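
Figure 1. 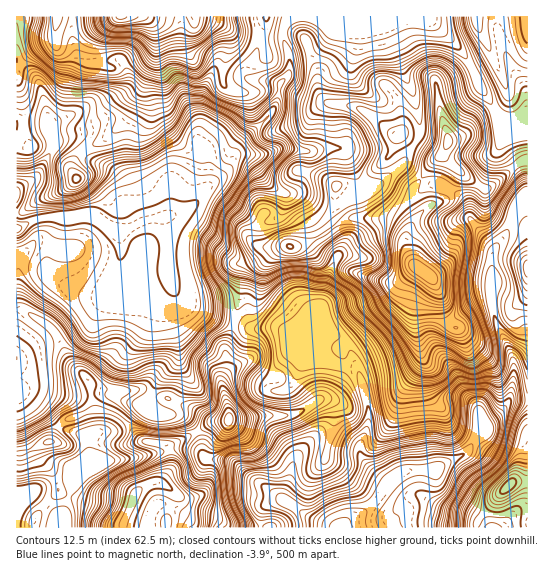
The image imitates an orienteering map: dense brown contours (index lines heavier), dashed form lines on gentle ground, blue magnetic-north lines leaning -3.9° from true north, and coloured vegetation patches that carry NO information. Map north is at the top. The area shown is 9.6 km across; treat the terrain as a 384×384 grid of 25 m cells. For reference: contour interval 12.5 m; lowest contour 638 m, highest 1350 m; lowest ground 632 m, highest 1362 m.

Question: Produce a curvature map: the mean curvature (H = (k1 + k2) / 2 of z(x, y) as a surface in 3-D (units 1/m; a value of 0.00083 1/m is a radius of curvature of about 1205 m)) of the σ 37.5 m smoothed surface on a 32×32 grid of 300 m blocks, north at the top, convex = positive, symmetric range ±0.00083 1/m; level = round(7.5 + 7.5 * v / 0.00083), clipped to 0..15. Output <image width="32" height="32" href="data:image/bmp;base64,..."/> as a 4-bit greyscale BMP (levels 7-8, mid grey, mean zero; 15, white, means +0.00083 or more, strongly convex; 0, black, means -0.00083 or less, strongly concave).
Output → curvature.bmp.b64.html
<image width="32" height="32" href="data:image/bmp;base64,Qk12AgAAAAAAAHYAAAAoAAAAIAAAACAAAAABAAQAAAAAAAACAAATCwAAEwsAABAAAAAAAAAAAAAAABEREQAiIiIAMzMzAERERABVVVUAZmZmAHd3dwCIiIgAmZmZAKqqqgC7u7sAzMzMAN3d3QDu7u4A////AIpjrNhqjI952VRXmHZ592hpdWSrRrmXBDSlRll2aquUQqVr76yr8zRIqJpWmRau+bmHUWjdkdQFlsynVEUmdsvIVmUgB2BgyVN9dKVFMQJ5n/lXj//krMlES3HKdowxbSepZJkAOt+2qkaWXamuIS9jabuCZ3h/mr3px0yIzQNJdlaX3I1wvAAjvKJrllECdoZr+ValRPpEpWZjZ43x2JR3fbVGqj2a60Z2hHSuVf1DdpkXtUU36mpHd2VEySvPCXnnNnZmVHlEV3ZFSNef9Eq9hGdnd2NMiWZ0mpy4iJCotEZ3d3d0WVlEMCJ+d/syiYR3h4d3Y4lsMGTu/Iz4IzuWeId4d1XvjsrmlQb8rjN9uImYaYdXtcrvthdLqVyCWDuYpmeIZT7ViI5labhpZkixATaHdnNem1mXvLeaQg43fupFeIeFNu1TWVVYidtPMySP9Vd3dzG1hm23RMc3zvCAvYVFVXh0dt+aV9YrnaOby0mZi4SIdiAFFUN6R+gyS5dHepnIRmVfq5hUm6DM9kWVVod2m1IjwIq3WbiR98RnpHVHiYsxnNgLvN1Xc/Vjp8CHQ0drF+ybGLdjrDf4ItaQqd22t21XaGHIVtl/+Rmmafh0BNeZKVmEuXVVWJQ8aE3FZ0LIm0toPNRmZ3dCqmk3xG/9yY6rOUdWd3d2RfZp"/>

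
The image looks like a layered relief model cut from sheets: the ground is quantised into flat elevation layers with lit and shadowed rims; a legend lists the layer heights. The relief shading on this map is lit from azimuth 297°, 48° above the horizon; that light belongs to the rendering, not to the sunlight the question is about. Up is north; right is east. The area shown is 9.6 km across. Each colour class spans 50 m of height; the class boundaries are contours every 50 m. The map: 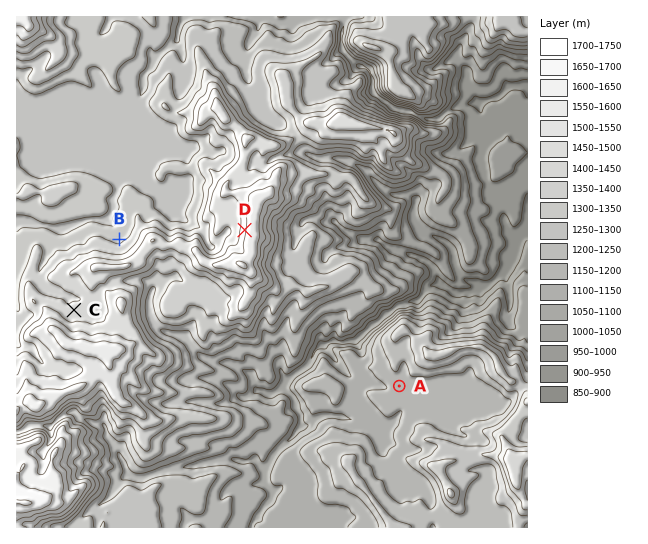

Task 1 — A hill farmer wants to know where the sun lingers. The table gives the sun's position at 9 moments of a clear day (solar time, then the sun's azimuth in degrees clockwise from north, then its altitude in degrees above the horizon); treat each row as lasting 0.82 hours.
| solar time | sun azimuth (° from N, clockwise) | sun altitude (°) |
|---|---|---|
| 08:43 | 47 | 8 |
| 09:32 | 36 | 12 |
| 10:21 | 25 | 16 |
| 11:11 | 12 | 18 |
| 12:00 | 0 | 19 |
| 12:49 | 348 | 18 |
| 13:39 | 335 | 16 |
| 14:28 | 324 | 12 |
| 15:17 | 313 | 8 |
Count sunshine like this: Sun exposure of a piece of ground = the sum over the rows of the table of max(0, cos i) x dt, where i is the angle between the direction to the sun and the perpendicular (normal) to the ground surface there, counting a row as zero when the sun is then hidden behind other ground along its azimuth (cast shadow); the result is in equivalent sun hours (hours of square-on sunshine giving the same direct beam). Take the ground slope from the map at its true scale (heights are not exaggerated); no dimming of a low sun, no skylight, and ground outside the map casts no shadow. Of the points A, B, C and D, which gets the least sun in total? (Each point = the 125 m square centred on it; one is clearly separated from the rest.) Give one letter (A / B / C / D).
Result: A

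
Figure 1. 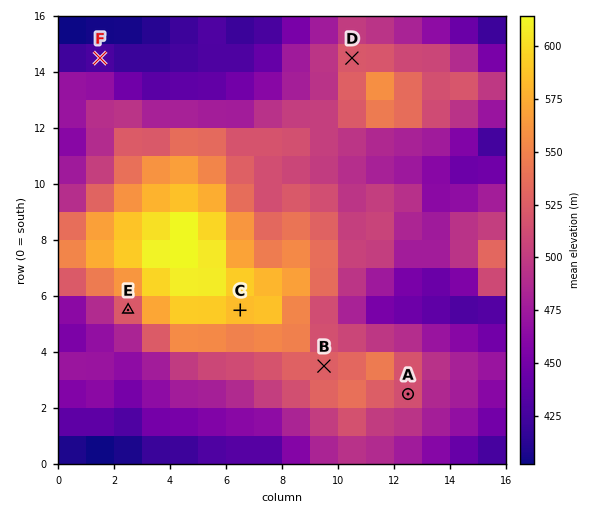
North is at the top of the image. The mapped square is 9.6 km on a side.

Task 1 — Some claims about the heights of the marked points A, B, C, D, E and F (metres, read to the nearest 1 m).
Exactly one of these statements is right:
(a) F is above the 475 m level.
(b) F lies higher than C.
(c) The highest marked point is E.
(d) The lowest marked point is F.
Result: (d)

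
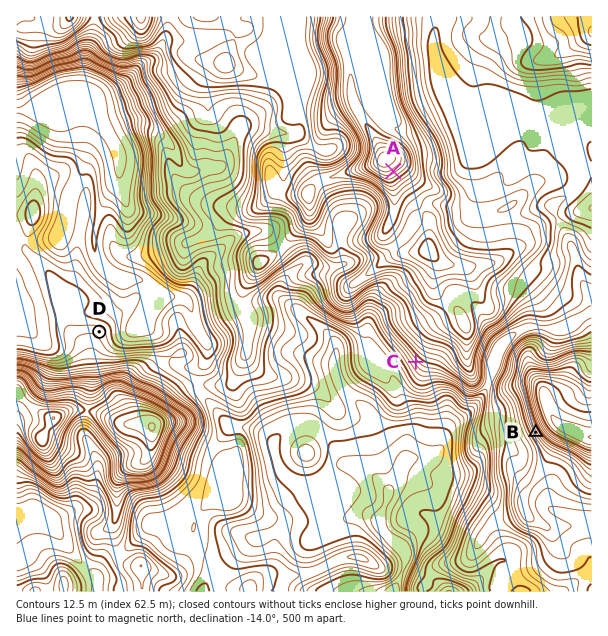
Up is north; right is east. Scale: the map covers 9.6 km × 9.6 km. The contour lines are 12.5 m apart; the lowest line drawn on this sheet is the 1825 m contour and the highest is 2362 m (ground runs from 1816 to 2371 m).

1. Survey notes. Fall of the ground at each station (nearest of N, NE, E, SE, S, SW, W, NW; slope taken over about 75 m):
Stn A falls SE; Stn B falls SW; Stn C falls SW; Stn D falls NE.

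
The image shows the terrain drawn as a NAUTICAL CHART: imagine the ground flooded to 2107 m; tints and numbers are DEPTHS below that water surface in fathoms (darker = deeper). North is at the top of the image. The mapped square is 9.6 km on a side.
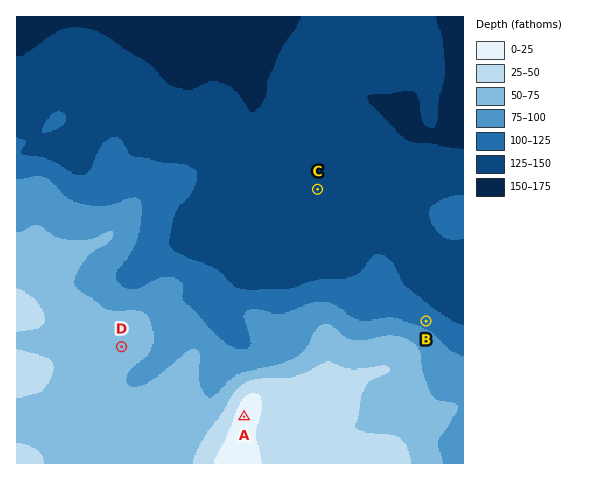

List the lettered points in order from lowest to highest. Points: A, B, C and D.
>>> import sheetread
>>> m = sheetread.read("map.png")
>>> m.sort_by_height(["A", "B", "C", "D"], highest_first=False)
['C', 'B', 'D', 'A']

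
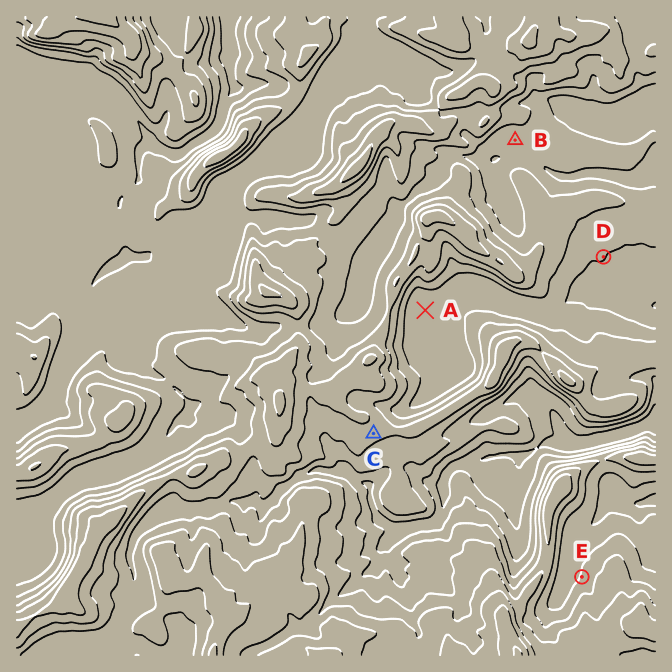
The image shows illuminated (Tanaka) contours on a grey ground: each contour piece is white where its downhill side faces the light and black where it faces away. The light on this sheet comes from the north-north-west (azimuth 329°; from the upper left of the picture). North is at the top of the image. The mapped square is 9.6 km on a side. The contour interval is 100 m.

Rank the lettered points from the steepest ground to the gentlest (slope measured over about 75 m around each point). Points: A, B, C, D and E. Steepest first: E C B D A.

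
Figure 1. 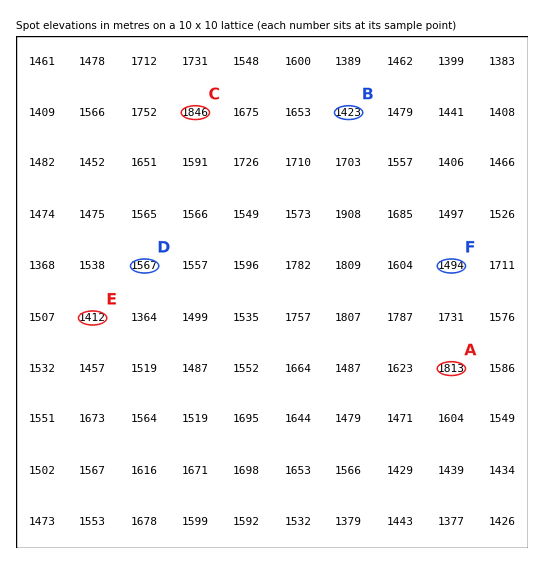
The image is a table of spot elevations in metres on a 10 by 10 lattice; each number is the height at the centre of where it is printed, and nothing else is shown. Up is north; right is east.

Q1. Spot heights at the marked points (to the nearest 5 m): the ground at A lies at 1815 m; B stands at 1425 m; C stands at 1845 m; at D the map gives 1565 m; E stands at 1410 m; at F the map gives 1495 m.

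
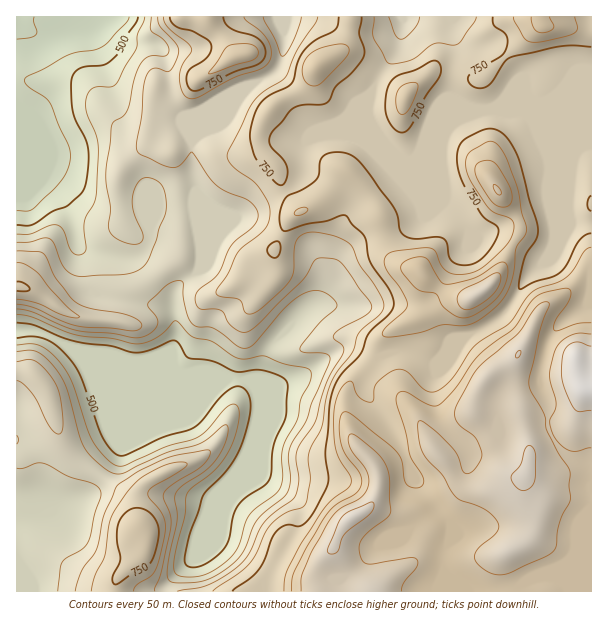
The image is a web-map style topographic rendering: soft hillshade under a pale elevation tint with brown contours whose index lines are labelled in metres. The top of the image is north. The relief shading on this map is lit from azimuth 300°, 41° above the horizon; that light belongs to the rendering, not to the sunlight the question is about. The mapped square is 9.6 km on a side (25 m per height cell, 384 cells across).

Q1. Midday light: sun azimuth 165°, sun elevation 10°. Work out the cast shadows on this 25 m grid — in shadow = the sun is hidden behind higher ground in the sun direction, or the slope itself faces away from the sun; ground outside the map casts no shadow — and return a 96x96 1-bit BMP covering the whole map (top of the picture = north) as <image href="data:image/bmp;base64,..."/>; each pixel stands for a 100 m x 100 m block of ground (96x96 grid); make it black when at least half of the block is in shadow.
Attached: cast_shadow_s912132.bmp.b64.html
<image width="96" height="96" href="data:image/bmp;base64,Qk2+BAAAAAAAAD4AAAAoAAAAYAAAAGAAAAABAAEAAAAAAIAEAAATCwAAEwsAAAIAAAAAAAAA////AAAAAAAAAAB/4AAAAAAAAAAAAAB/+AAAAAAAAAAAAAB//gYAAAAAAAAAAAA//wcAAAAAAAAADAA//w8AAAAAAAAAPAA//4+AAAAAAAAAPAAf/4fAAAAAAAAAPAAf/8fgAAAAAAAAHAAP/8fwAAAAAAAAGAAH/+fwAAAAAAAAAAAH//f4AAAAAAAAAwAD///4AAAAAAAAA+AD///+AAAAAAAAA/wB////gAAAAAAAA/4A////wAAAAAAAA/gAP///4AAAAAAAA+AAH///4AAAAAAAA+AAD///4AAAAAAAAfgAB///4AAAAAAAAf4AB///wAAAAAAAAf+AA///gAAAAAAAA//gA//+AAAAAAAAA//8Af74AAAAAAAAA///Af4wAAAAAAAAA///gP+AAAAAAAAAA///gD/gAAAAAAAAA///wD/wAAAAAAAAAf//wB/wAAAAAAAAAP//4B/wAAAAAAAAAH//4B/4AAAAAAAAAD//8A/8AAAAAAAAAB//8A/8AB+AAAAAAAf7+Af8AB/AAAAAAAAAcAf8AB/gAAAAAAAAAAH+AA/wAAAAAAAAAAD+AAf4AAAAAAAAAAB/AAP8AAAAAAAAAAB/gAH+AAD+AAAAAAB/wAD/AAD+AAAAAAA/wAD/gAD+AAAAAAA/wAB/4Dj8AAAAAAAfgAB/8H/8AAAAAAAP4AA/+H/4AAAAAAAP+AA/+H/gAAAAAAAP/gAP+D+AADAAAAAH/wAD/D8AP/gAAAAD/4AB/D4Af/AAAAAB/wAA/h4A/8AAAAAA/gAAfwAAfgAAAAAAfAAgP8AAAAADgAAAAAD4P/AAAAAH4AAAAAD+H/gAAAAD4AAAAAH/H/gAAAAD8AAAAAH/j/gAAAAB8AAAAAH/j/zAAAAA8AAAAfH/z/zgAAAAeAAAAfn/x/zwAAAAfgAAAfz/wf/4AAAAP4AAAfz/gA/8AAAAH8AAAfz/gA/8AAAAH8AAAPz/AAf+AAAAH8AAAPh+AAD+AAAAD4AAAGAYAAD/AAAAAgAAAAAAAAD+AAAAAAYAAAAAAAD+AAAAAAcAAAAAAAD8AAAAAAOAAAAAAADwAAAAAAAAAAAAAAAAAAAAAAAAAAAAAAAAAAAAAAAAAAAAAAAAAAAAAAAAAAAAAAAAAAAAAAAAAAAEAAAAAAAAAAAGAAAcAAAAAAAAAAAeAAAcAAAAAAAAAAAeAAA+AAAAAAAAAAAAAAA/AAAAAAAAeAAAAAA/gAAAAAAAHAAAAAA/AAAAAAAADgAAAAAfAAAAAAAADwAAAAAGAAAAAAAAB4AAAAAAAAAAAAAAB8AAAAAAAAAAAAAAB/AAAAAAAAAAAAAAA/gAAAAAAAAAAAAAA/wAA8AAAAAAAAAAAfwAA+AAAAAAAAQeAP4AA/AAAAAAAA//AD8AA/gAAAAA/H//wB/AA/gAAAAB/P//wA/gA/wAAAAB/n9/jA/4A/wAAAAA/gwAH4/8A/wAAAAAAOAAH8/8AfAAAAAAAPgAH4f8AcAAAAAAAPwAH4f4AAAAAAAAAPwADwfwAAAAAAA="/>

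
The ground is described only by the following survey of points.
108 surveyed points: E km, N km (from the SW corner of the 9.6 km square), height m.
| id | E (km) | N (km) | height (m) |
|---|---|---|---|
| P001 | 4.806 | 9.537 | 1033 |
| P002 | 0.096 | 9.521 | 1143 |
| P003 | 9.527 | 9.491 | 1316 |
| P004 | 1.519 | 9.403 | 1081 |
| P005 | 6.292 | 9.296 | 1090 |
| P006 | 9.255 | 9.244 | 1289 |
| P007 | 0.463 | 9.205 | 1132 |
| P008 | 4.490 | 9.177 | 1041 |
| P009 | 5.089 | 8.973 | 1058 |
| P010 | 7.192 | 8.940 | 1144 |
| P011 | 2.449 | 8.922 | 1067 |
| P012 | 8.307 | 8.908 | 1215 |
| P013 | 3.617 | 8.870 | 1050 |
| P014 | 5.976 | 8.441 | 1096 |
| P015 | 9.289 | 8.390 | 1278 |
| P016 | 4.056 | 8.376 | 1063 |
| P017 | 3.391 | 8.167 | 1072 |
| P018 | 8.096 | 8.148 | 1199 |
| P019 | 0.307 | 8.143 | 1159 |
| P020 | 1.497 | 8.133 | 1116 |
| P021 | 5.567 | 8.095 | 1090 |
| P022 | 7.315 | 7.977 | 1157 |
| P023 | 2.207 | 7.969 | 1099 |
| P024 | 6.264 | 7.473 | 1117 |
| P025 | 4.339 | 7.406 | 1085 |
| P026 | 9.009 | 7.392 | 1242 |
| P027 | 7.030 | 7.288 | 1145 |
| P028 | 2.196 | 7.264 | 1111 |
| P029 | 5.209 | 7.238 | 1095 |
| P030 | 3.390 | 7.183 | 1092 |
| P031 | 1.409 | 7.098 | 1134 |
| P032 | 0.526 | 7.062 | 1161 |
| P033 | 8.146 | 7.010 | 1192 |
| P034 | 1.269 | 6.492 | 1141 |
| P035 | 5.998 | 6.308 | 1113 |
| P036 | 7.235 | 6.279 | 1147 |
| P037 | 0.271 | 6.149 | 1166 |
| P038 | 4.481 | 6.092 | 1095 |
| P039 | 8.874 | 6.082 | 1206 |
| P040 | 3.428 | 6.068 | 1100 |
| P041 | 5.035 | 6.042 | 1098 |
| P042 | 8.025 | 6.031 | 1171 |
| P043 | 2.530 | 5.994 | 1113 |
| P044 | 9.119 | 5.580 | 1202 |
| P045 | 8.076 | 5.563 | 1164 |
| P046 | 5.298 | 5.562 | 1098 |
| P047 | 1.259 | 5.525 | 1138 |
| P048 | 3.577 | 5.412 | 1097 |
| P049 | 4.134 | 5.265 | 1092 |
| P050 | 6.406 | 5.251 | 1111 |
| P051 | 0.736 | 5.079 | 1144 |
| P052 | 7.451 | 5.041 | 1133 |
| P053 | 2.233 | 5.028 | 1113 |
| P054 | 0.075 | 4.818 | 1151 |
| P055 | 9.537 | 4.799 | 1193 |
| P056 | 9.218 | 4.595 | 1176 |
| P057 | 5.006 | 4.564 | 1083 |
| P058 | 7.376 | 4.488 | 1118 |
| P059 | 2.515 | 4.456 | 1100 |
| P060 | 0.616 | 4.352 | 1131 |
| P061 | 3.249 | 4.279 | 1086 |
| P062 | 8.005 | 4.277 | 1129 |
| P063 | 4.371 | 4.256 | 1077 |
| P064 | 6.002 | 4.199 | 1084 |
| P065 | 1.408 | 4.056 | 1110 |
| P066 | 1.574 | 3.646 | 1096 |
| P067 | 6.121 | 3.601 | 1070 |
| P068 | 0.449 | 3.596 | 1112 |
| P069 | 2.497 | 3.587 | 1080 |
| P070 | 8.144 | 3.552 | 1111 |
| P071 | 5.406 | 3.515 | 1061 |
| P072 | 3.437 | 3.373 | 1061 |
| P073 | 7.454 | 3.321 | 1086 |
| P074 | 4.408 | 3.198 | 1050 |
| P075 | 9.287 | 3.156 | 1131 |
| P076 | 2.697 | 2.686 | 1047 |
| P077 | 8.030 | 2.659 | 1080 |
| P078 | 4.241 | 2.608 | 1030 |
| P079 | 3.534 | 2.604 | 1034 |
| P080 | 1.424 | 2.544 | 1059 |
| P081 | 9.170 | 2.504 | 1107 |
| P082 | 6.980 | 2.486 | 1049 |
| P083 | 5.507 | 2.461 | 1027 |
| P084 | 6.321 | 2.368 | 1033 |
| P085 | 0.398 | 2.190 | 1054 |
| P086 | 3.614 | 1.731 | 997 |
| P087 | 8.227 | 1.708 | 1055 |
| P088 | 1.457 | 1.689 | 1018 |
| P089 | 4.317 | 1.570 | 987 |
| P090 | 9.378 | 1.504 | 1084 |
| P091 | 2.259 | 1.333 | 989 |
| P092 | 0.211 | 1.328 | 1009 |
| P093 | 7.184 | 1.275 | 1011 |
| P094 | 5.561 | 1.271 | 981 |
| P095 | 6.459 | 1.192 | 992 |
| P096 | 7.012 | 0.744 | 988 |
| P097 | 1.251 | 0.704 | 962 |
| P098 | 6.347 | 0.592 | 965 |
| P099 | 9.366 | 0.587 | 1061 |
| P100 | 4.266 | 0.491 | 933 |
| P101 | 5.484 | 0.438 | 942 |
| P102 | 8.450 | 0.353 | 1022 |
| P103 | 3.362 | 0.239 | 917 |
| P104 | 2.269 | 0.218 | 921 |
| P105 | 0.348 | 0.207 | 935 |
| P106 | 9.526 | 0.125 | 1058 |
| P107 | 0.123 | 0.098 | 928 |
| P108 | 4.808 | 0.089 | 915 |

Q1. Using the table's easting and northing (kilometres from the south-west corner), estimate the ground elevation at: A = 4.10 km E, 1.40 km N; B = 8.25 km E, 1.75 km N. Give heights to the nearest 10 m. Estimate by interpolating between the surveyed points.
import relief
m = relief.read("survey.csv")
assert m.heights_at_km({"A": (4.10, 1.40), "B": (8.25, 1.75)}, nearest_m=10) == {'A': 980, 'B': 1060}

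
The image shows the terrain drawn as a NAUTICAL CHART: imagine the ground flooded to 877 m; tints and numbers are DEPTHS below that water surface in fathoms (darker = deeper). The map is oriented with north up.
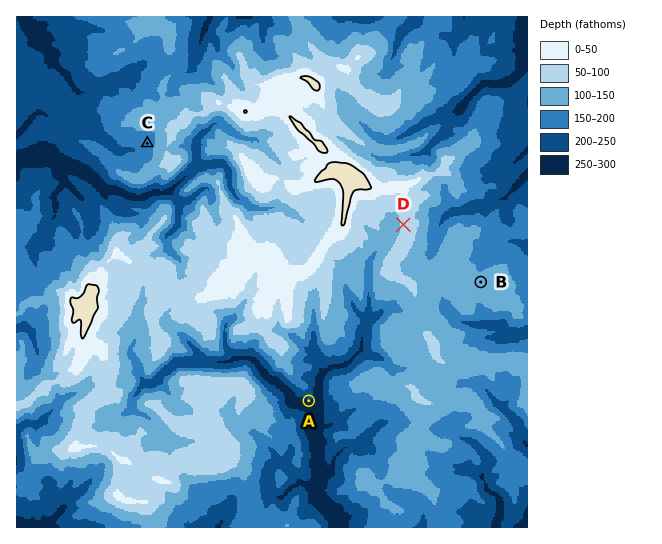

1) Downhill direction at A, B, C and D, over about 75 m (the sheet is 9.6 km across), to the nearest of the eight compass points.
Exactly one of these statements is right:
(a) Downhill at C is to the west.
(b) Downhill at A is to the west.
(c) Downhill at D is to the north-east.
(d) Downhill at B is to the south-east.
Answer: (a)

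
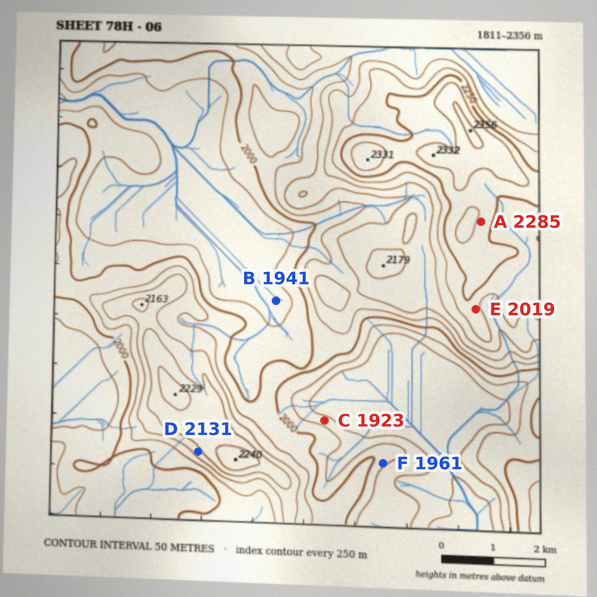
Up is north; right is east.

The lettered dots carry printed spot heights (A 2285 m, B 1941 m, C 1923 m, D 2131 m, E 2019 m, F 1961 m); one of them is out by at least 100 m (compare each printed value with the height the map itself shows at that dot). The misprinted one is E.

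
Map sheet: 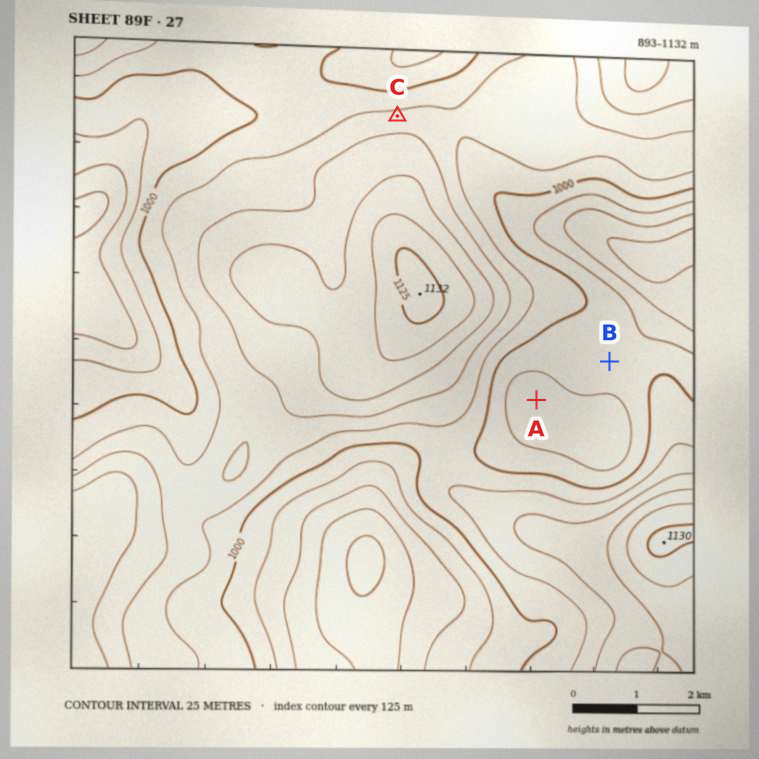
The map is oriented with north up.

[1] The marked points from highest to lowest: C B A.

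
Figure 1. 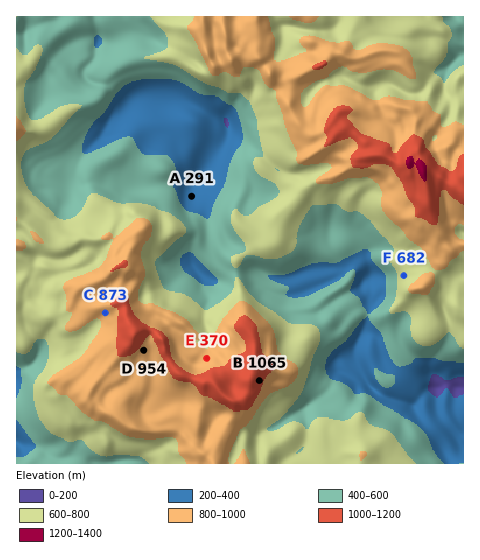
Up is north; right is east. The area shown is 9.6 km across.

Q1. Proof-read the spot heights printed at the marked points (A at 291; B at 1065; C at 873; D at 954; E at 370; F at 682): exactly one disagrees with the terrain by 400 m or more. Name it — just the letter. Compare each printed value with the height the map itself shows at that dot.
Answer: E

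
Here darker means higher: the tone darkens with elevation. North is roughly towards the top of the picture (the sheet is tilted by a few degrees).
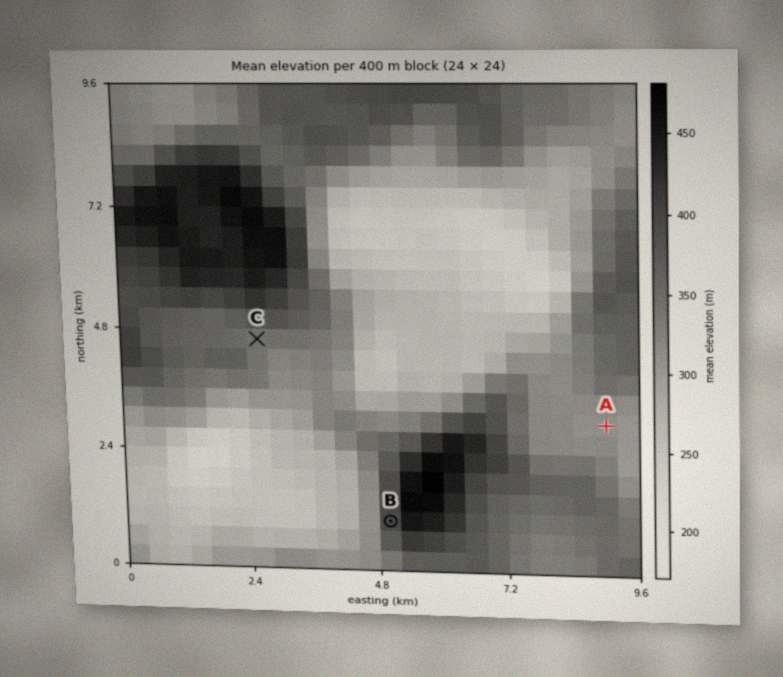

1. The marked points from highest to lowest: B C A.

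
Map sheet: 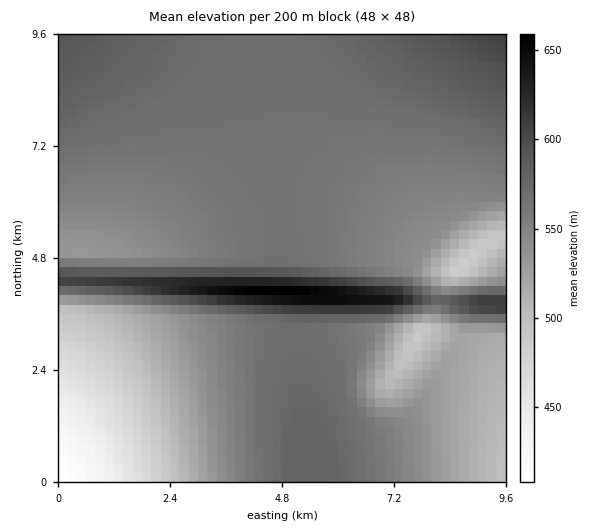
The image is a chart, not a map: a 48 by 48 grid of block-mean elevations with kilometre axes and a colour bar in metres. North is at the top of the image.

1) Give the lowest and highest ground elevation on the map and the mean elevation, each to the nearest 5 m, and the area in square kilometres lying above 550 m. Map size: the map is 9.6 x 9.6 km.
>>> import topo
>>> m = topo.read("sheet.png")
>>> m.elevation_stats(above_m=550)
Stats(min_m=405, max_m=665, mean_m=555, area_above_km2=61.8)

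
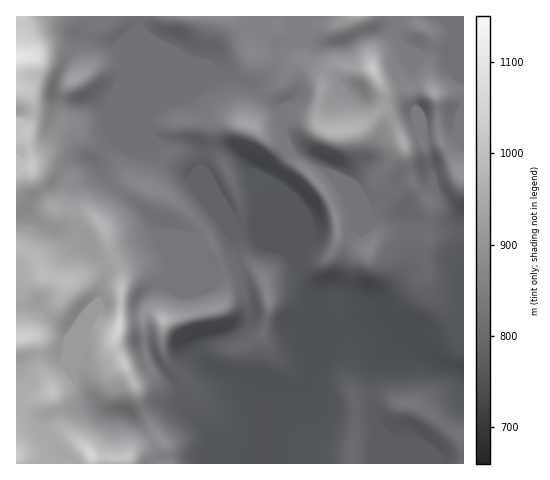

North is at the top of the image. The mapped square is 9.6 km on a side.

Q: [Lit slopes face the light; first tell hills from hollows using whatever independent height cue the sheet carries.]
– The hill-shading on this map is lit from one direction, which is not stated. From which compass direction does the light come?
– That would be N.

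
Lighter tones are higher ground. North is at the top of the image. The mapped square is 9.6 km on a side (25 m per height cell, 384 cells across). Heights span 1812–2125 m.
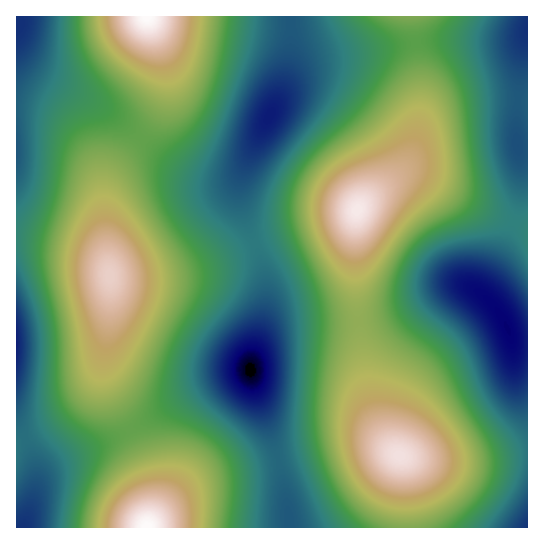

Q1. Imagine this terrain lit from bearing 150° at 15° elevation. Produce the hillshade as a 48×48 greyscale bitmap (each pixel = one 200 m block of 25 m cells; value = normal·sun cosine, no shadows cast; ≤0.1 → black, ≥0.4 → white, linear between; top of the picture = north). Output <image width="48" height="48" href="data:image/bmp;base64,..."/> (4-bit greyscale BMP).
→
<image width="48" height="48" href="data:image/bmp;base64,Qk32BAAAAAAAAHYAAAAoAAAAMAAAADAAAAABAAQAAAAAAIAEAAATCwAAEwsAABAAAAAAAAAAAAAAABEREQAiIiIAMzMzAERERABVVVUAZmZmAHd3dwCIiIgAmZmZAKqqqgC7u7sAzMzMAN3d3QDu7u4A////AJhlMiIjRXiavMzLqpiHiJmrzN3e7u7dy5hlMiEiNGeJq8zLupiHeImrzN3u7u7ty6l1QhERI0V4mru7upiHeImrzN3u7u7t3KmGUyEREjRniqu7qpiHd4mavN3e7u7t3KqHVDIREiNWeZqqqpiHd3iZq7zN3d3dzKqYdUMyIiNFZ4mqqZh3d3eImqu7zMzMu5mYh2VEMzNFZniJmId2ZmZ3iJmaqqqqqomZiIdmVEREVmd4h3dmZWZmd3iImZmZmXiJmZmIdlVVVWZndmZVVVVVZmZ3iIiIiGeImaqpiHZlVVZmZlVVVVVVVVZnd4d3d1Z3iau6qYd2ZmZlVVREREVVVVZnd3d3Z1Vmiau7upmHdmZmVUREREVVVVZneIh3ZkRVeJq8u6qYiHd2VUQzREVVVWZ3iIiHZkREZ4q8zLuqmYiHZUQzRFVWZmZ3iJmHZkQ0VomrzMu7qqmYdlRDRFVmZmZ3iZmIdkQzRXmrzMzMu7uph1RERFZmZmZ3iJmYdkQzRXirzMzMzMy6mGVERVZ3d2ZneImYd1RERWibzN3d3d3LqHVURWZ3d2ZmZ4iId1VERXibzN3d3d3MqXZVVWeIh3ZmZniIh2ZVVnibvM3d3d3cuYZVVniJmHdmZneIiGZVVniavMzM3d3MuYdlZniaqYd2ZneIiHZlVniau8zMzMzLuYdmZ4mruqmHd3iIiHZlVWeJq7u7u7u7qYd2eJq8zLupmImZiHZVVWeJmqqqqqqqqYh3eJvN3dzLqqqZmHZURFZ4mZmZmZmZmYh3eKvO7+7dy7uqmGVUREVniIiIiIiZmId3eKve///+7cu6mGVDM0VneIiId3iIiHd3eJvO/////ty6mFVDM0RWd4iHd3d3d3Zmd5rN7////ty6mFQzM0RWd4iHd3d3dmZVZ4m83v///ty6h1QzM0VWeIiIh3d2ZlVEVWibze//7ty5h1RDNEVneImZiId2VUMzNFaJq83u7cuph1RERFVniJmZmYh2VDIiIzVnmrzN3Mupd1VERFVniJqqqpmGVDIRESNGeJq7y7qod1VURVZniJqru6mHVCEAABI0Z4mru7qph2VVVVVneJq7zLqXZCEAABEkVniaq7qpiGZVVVVmeJq8zMuodTIAAAEjRWeJq7upiGZVVVVmeJq8zcy5hkIRABEjNGeJq7uqmGZVVVVmeJq8zdzKl1QyEREiNFZ5qru6mGZVVVZneJq8zd3LqHVDIiIjNFZ4mru6mGZVVmZ3iJq8zd3cuYdUQzMzM0VomquqmGZVZmeImaq8zd3cuph2VEQzM0VniaqpiGZVZniJmqu8zd3cy6mHZVREREVniZmZh2ZVZ3iaq7vMzd3cy6mHdmVUREVneJmYh2ZVZniau7zMzNzMu6mId2ZlVVZniJmYh2ZVVniaq8zMzMzMuqmId3d2Zmd4iZmZh2ZVVWeJq7zMzMzLupmIh4iIiIiJmqqpiHZVRFZnmqvMzMzLqpiIiIiZmZqqu7u6mXdVREVniau8zMzLqpiHeIiZqqu7vMy7qQ=="/>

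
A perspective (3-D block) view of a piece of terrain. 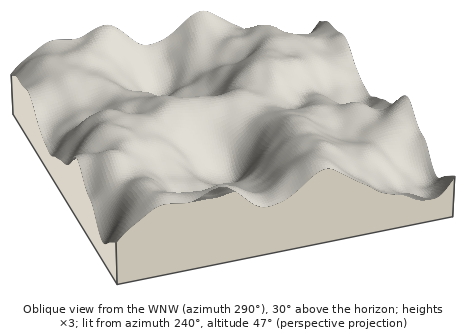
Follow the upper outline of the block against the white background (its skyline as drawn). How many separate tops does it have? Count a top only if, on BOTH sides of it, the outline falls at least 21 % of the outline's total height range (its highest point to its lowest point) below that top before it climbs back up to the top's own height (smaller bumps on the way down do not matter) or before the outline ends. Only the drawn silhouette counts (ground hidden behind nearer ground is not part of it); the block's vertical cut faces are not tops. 1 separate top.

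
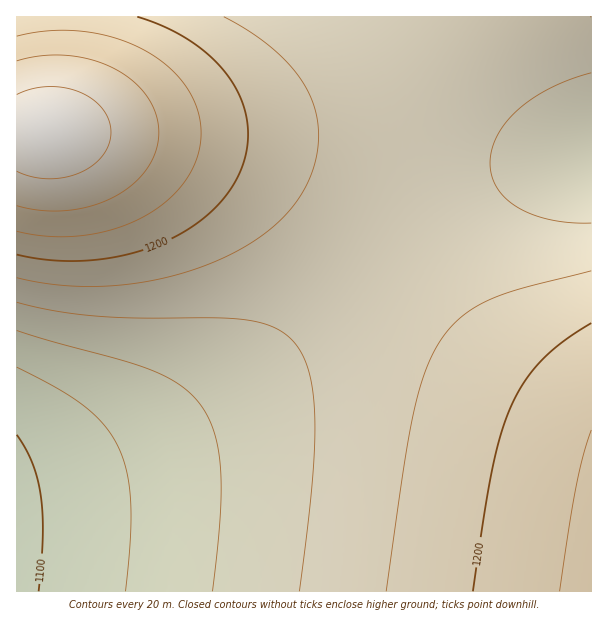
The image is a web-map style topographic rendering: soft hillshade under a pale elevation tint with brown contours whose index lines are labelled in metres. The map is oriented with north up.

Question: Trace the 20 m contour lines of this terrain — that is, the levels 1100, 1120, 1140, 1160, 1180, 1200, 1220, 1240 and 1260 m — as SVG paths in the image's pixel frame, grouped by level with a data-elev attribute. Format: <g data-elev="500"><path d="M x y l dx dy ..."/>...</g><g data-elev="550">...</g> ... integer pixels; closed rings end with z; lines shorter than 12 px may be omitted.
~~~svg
<g data-elev="1100"><path d="M17 435l9 14 7 15 5 16 3 17 2 40-4 54"/></g><g data-elev="1120"><path d="M17 367l41 22 27 18 19 18 14 21 9 25 4 30-1 38-5 52"/></g><g data-elev="1140"><path d="M17 330l106 31 29 9 28 15 11 9 9 10 8 13 6 15 4 18 3 20-1 49-8 72"/></g><g data-elev="1160"><path d="M17 302l39 9 43 5 42 2 77 0 27 2 27 6 10 6 9 7 10 14 7 16 5 21 2 26-3 67-13 108"/><path d="M591 223l-21 0-19-3-18-5-15-8-12-9-9-10-5-12-2-12 2-14 5-15 9-13 12-12 16-12 17-10 19-9 21-6"/></g><g data-elev="1180"><path d="M17 278l37 7 39 2 39-3 39-8 38-12 34-16 28-20 21-21 15-24 9-27 2-27-1-13-4-14-13-24-19-22-27-21-30-18"/><path d="M591 271l-70 18-33 11-15 9-13 9-11 11-9 13-15 30-12 42-10 56-17 121"/></g><g data-elev="1200"><path d="M591 323l-28 19-21 18-17 21-14 26-10 28-9 35-19 121"/><path d="M17 255l33 5 33 1 34-4 32-9 28-12 26-17 20-19 15-23 8-24 2-24-5-24-10-22-17-21-22-19-27-15-30-11"/></g><g data-elev="1220"><path d="M591 430l-8 26-7 32-16 103"/><path d="M17 231l31 5 33 0 32-7 30-12 24-16 19-21 11-22 4-24-4-24-4-12-7-12-19-21-24-16-29-11-33-7-33 0-31 5"/></g><g data-elev="1240"><path d="M17 206l24 4 25 1 24-5 23-8 19-13 14-15 10-18 3-20-3-18-9-18-15-16-19-12-23-9-24-4-25 1-24 5"/></g><g data-elev="1260"><path d="M17 171l15 6 16 2 17-2 15-4 13-8 9-9 7-12 2-12-2-12-7-12-10-9-13-7-16-5-16 0-15 2-15 6"/></g>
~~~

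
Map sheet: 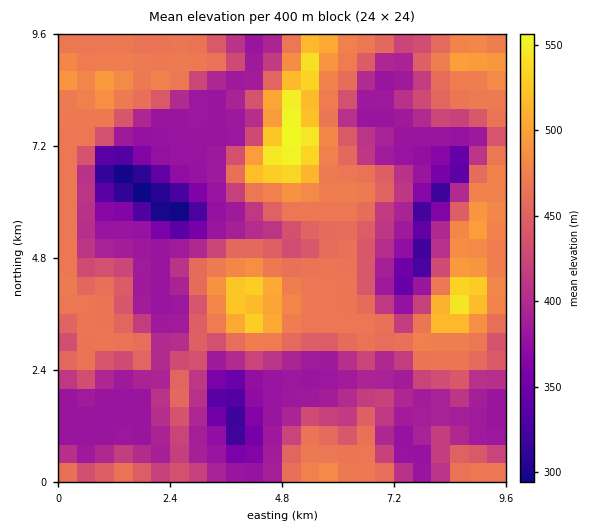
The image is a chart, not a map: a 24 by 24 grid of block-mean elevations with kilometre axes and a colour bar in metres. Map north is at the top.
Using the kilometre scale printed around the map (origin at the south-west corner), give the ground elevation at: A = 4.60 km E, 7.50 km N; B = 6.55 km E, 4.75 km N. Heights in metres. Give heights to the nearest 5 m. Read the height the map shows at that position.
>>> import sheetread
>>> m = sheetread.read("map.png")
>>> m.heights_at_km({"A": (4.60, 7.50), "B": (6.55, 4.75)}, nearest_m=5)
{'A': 525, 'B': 450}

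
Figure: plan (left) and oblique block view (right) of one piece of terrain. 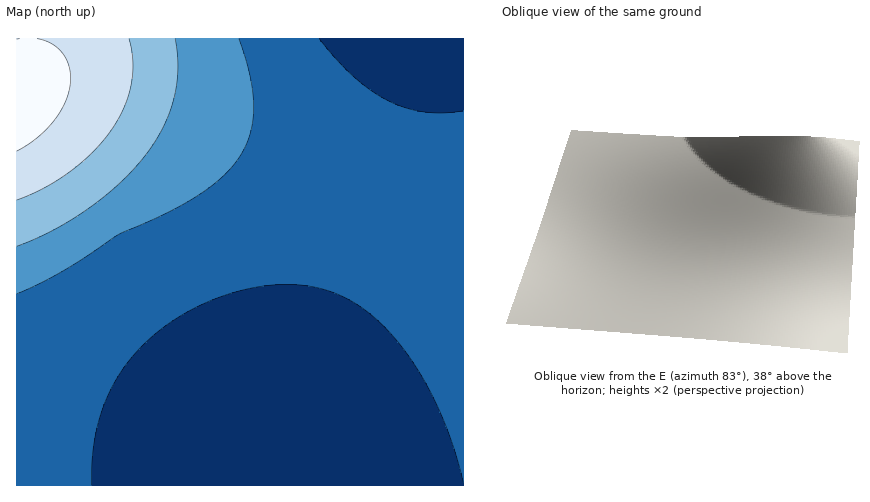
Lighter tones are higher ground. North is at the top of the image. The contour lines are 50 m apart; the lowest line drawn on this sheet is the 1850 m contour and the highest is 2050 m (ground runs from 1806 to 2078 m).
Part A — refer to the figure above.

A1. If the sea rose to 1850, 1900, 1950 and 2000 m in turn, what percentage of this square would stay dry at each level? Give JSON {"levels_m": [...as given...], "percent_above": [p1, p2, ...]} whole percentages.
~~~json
{"levels_m": [1850, 1900, 1950, 2000], "percent_above": [67, 22, 12, 7]}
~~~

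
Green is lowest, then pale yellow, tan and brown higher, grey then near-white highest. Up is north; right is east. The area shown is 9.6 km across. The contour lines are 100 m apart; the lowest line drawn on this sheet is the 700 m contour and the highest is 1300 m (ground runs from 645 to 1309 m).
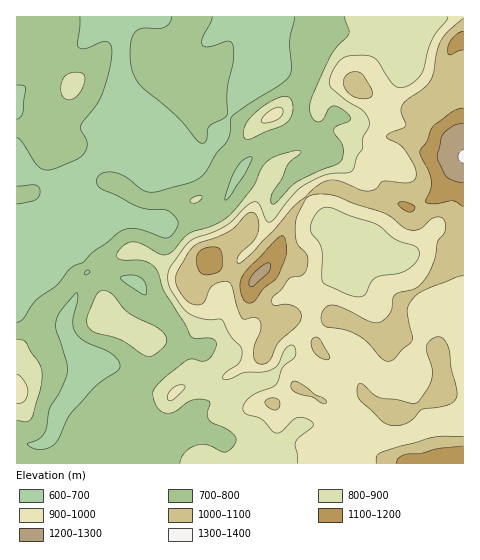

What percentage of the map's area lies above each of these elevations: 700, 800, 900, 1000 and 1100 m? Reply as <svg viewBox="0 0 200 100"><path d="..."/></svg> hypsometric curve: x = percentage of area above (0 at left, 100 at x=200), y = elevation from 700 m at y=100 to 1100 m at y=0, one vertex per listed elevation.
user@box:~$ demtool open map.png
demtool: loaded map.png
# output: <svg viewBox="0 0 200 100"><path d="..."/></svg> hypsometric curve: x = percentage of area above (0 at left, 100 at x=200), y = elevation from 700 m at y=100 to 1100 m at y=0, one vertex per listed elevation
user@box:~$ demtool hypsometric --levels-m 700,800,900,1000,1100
<svg viewBox="0 0 200 100"><path d="M164 100l-59-25-32-25-41-25-25-25"/></svg>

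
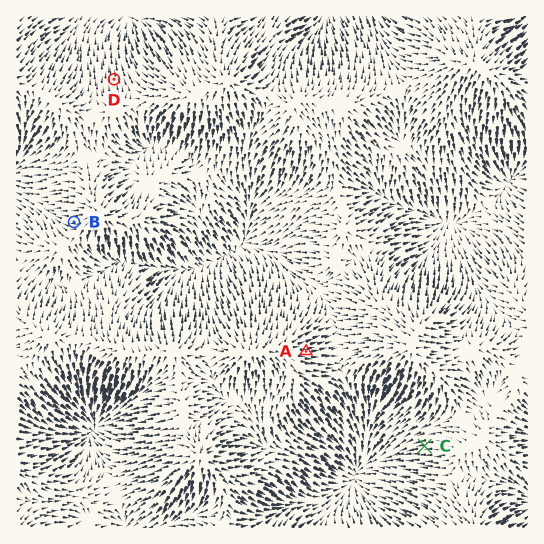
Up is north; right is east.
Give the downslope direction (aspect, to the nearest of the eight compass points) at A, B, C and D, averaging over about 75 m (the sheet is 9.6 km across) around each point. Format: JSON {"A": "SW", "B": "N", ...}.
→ {"A": "E", "B": "W", "C": "W", "D": "N"}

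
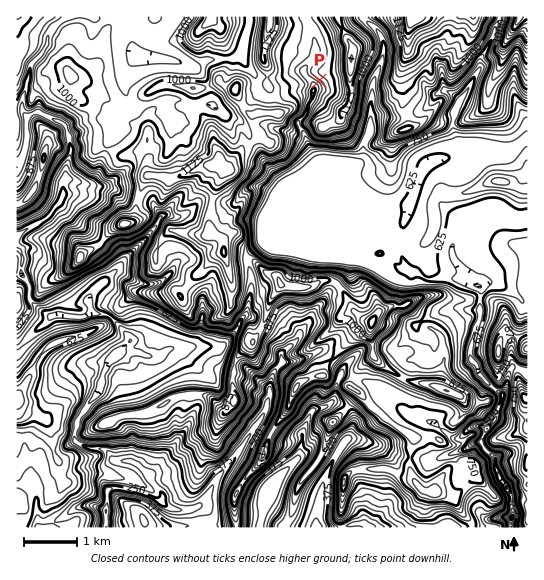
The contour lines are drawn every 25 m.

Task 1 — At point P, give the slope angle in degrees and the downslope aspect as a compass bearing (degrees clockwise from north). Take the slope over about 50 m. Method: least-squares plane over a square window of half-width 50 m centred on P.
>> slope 26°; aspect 218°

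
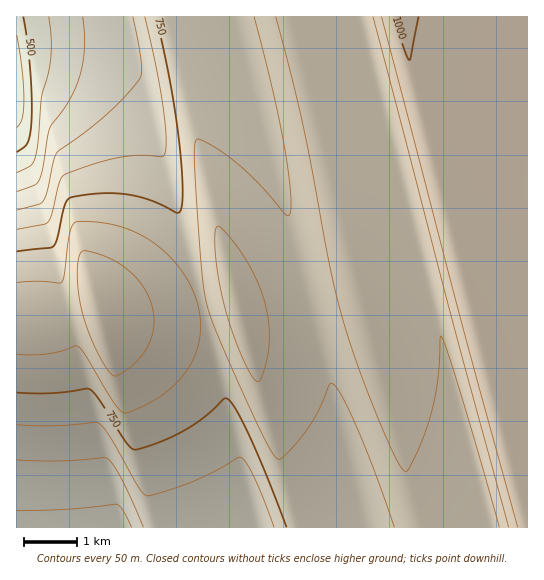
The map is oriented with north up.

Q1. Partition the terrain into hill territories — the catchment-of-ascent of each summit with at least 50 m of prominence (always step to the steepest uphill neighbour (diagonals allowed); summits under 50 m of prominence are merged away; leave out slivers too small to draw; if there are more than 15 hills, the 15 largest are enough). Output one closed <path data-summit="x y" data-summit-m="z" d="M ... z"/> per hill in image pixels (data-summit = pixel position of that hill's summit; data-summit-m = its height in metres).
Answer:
<path data-summit="399 17" data-summit-m="1002" d="M527 16l-295 1 71 249 62 262 163-1z"/><path data-summit="99 311" data-summit-m="896" d="M39 61l-21 2-2 2 0 462 238 1-2-15-59-247-28-100-18-55-8-13-9-9-20-12-31-9z"/><path data-summit="238 306" data-summit-m="875" d="M231 16l-214 0-1 47 23-2 60 12 26 12 14 13 5 8 16 43 33 117 62 261 108 1 1-5-52-221z"/>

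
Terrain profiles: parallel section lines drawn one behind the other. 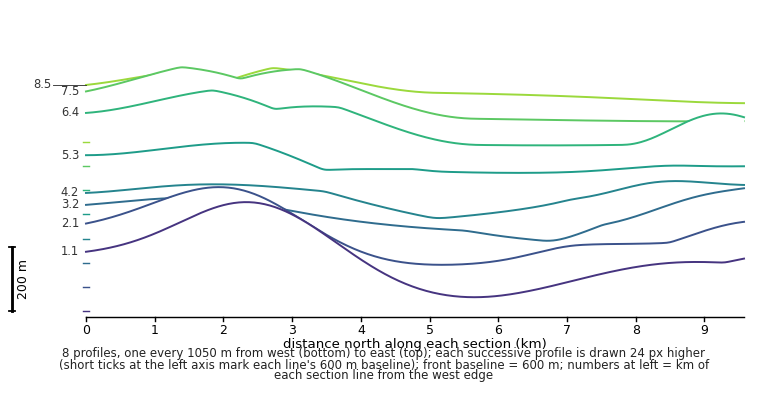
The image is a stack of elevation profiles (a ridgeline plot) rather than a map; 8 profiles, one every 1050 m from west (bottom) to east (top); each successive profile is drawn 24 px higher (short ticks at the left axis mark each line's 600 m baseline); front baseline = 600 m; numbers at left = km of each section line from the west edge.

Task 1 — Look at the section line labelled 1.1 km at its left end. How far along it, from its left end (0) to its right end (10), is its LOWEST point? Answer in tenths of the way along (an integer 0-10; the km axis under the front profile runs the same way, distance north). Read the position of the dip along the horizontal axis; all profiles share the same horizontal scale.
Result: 6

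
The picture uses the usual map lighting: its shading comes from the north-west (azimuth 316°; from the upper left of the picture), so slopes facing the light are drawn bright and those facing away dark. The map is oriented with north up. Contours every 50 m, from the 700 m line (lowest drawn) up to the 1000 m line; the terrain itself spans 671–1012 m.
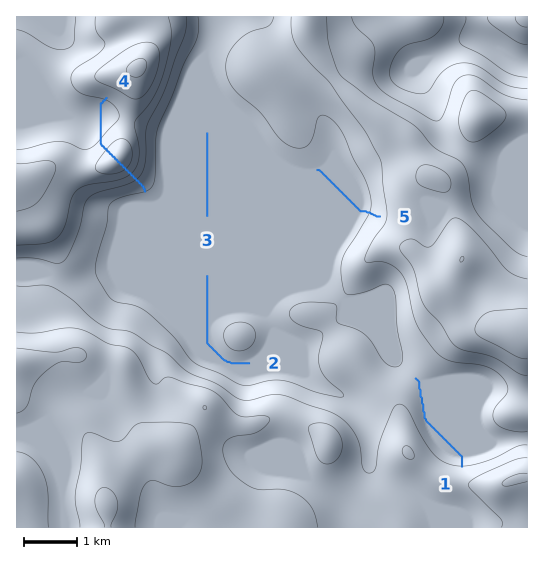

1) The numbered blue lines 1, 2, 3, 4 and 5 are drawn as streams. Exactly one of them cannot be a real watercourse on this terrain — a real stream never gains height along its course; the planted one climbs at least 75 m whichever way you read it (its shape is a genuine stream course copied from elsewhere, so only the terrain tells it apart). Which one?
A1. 4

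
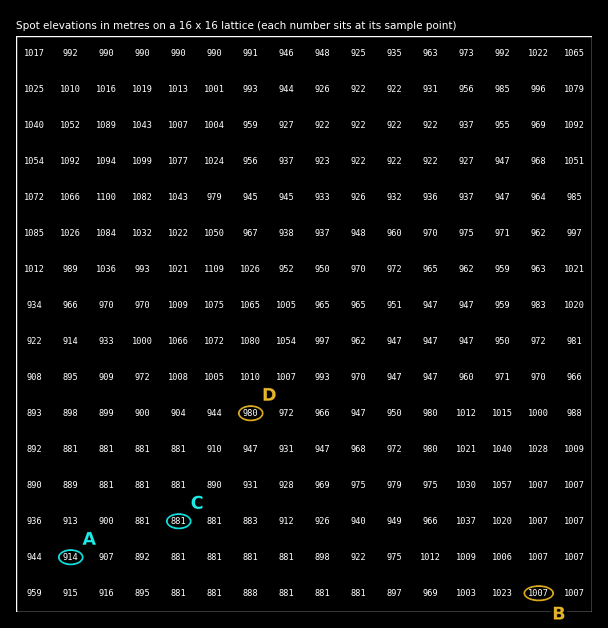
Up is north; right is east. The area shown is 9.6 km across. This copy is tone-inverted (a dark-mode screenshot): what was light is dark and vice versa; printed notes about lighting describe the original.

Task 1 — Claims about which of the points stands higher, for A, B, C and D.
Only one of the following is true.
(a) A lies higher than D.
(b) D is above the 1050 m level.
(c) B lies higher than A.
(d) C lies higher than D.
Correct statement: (c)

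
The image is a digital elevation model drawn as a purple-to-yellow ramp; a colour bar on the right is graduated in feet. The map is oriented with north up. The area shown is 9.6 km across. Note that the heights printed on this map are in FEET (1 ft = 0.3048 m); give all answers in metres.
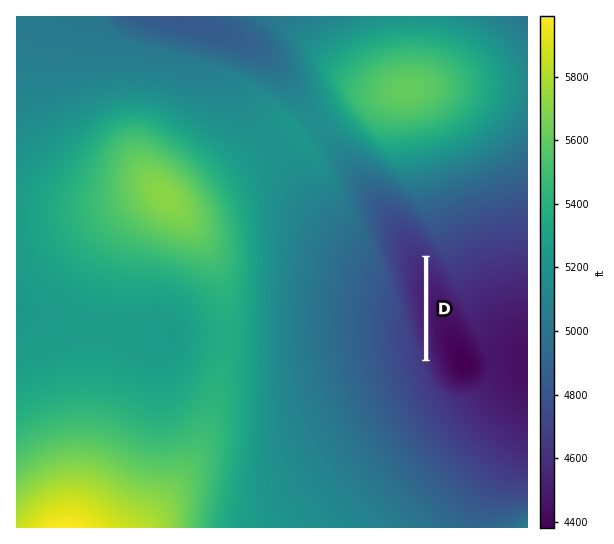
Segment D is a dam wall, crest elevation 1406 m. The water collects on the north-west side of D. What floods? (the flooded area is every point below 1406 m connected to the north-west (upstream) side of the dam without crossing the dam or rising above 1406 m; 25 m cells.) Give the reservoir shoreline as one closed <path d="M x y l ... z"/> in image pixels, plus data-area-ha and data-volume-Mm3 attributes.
<path d="M421 256l-2 0-1 0-1 0-1 1-1 0-1 0-1 1 0 1-1 0-1 1 0 1 0 1 0 1-1 1-1 1 0 1 0 1 0 2 0 1 0 1-1 0 0 2 0 1 0 1 0 2 0 1 0 1 0 2 0 1 0 1 1 1 0 1 0 1 0 1 0 2 0 1 0 1 0 2 0 1 0 1 1 1 1 1 0 1 0 1 0 2 0 1 0 1 0 2 1 1 0 1 0 2 0 1 0 1 1 1 0 1 0 1 0 1 0 2 0 1 1 1 1 0 0 2 0 1 0 1 0 1 1 1 0 1 0 1 0 2 1 0 0 1 0 1 0 2 0 1 1 1 1 0 0 2 0 1 0 1 1 0 0 2 0 1 0 1 1 1 0 1 0 1 0 1 1 1 1 1 0 1 0 1 0 1 1-1 0-1 0-1 0-2 0-1 0-1 0-2 0-1 0-1 0-2 0-1 0-1 0-2 0-1 0-1 0-2 0-1 0-1 0-2 0-1 0-1 0-2 0-1 0-1 0-2 0-1 0-1 0-2 0-1 0-1 0-2 0-1 0-1 0-2 0-1 0-1 0-2 0-1 0-1 0-2 0-1 0-1 0-2 0-1 0-1 0-2 0-1 0-1 0-2 0-1 0-1 0-2 0-1 0-1 0-2 0-1 0-1 0-2 0-1 0-1 0-2 0-1 0-1 0-2 0-1 0-1 0-2 0-1 0-1 0-2 0-1-1-1-1 0-1 0 0-1z" data-area-ha="37" data-volume-Mm3="4.20"/>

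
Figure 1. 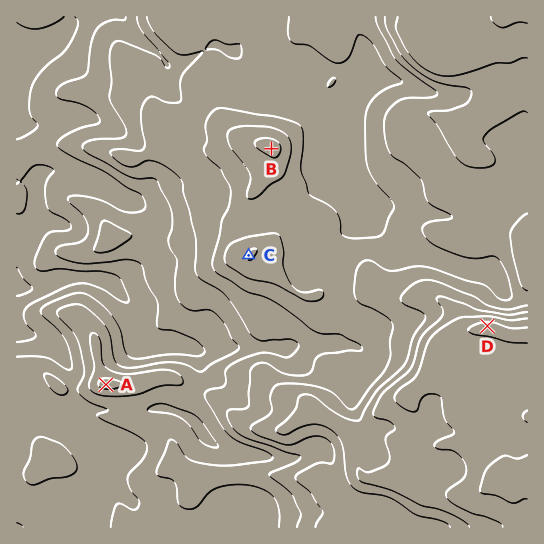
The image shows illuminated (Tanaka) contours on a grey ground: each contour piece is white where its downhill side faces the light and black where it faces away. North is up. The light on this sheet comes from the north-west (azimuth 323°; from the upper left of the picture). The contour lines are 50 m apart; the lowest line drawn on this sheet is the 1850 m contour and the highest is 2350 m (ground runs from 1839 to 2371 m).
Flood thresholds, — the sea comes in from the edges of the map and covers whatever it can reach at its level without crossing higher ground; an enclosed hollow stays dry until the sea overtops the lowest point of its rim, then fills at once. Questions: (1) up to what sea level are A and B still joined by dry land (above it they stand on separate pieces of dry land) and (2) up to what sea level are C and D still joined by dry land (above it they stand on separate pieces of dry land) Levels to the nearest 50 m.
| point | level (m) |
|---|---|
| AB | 2050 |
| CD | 2150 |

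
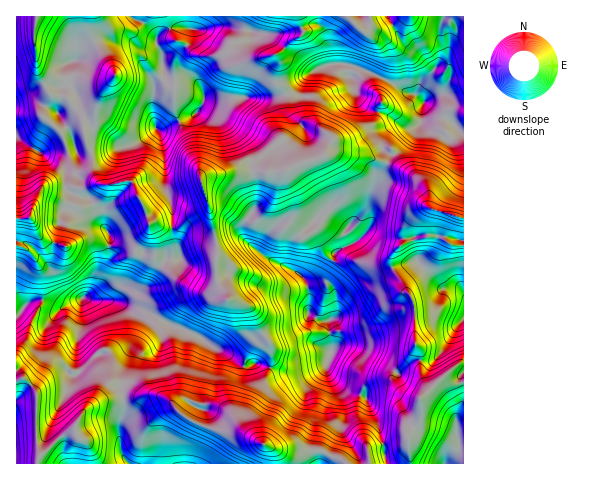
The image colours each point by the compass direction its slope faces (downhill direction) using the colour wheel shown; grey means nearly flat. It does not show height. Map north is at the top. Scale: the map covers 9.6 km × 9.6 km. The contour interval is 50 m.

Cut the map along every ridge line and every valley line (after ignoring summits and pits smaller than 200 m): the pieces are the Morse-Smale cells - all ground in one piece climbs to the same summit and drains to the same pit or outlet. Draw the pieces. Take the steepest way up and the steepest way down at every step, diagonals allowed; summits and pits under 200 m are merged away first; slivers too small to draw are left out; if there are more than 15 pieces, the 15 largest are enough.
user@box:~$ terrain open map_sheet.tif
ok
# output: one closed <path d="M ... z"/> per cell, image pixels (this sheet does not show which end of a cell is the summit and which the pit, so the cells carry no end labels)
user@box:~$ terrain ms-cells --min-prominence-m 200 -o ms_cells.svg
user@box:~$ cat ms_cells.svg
<path d="M392 268l-16 7-7 6-7 1-18 13-6 6-1 14-4 4-10 3-15-8-2 6-6 6-33 11 3 6 2 21-10 25-13 22 2 13 7 18-16-12-12-17-16-9-13 0-15-4-10 9-7-9-18-6-13 4-33 2-17 8 5-11-3-13-12-11-7 2-4-3 1-3-1-2-8-1-7 4-9 8-8 12-10-11-3-1-6 3 0 82 432 1 12-10 4-1 0-90-10 4-27 24 1-2-5-7-3-13 1-15-6-11-1-39z"/><path d="M298 16l-281 0-1 201 2 2 11-1 5-12 7-12 21 8 5 0 4-7-6-9 1-17-2-8-8-6-10 0 1-3 28-3 3 5 7 0 46-8 26-17 7 0 30-14 10-15 82-5-2-6-8-9 4-17-3-9 26-21z"/><path d="M339 151l-37 11-17 9-60 1-22 4-1 7 7 24-21 12-7 7-7 2-10-1-7-5-8 1-5-16-7-11-2-9-6-7-20 5-13-1-15 5-5-1-4 5 19 7 11 25 8 12 0 9 24-1 13-13-11 17 3 4 11 1 3-2 1-16 2 22 23 23 23 11 19 0 7 8 21 6 4 5 13 27 12-6 15-2 7-4 8-8 1-26-3-9-8-10-8-4 5-26 5-8 19-18 3 0 24 13-1 4 5 11 7-4 13-13-4-11 2-17 19-36-17-7-15-1z"/><path d="M84 297l-21 11-4 0-13-7-14 0-16 15 1 64 8-1 10 11 3-6 14-14 7-4 9 2 3-3 5-18 2 25 12 12 3 9-4 14 16-7 33-2 13-4 18 6 7 9 10-9 15 4 13 0 16 9 12 17 16 10-7-16-2-13 13-22 10-25-2-21-4-5-6 5-5 10 0 10-5 3-8 0-14-12-15-7-16-11-25-10-28-16-29-9-21 0z"/><path d="M286 95l-82 5-10 15-30 14-7 0-26 17-46 8-7 0-5-5-28 5 11 1 8 6 2 8-1 17 5 7 6-5 5 1 15-5 13 1 20-5 6 7 2 9 7 11 5 16 8-1 7 5 10 1 7-2 7-7 21-12-7-24 1-7 22-4 60-1 5-3-6-8-6-15 0-4 9-4 7-11 0-6-6-9z"/><path d="M463 16l-59 0-21 14-13-4-6 5-16-15-49 0 4 17-26 21 3 8-4 12 1 9 10 11 3 0 19-21 5-2 14-6 20 0 10 34 5 7 8 4 12 3 24 15 11-2 3-7 1 4 9 9 17 8 9-8 1-3 3 4 3-1z"/><path d="M154 236l0 14-4 4-9 0-5-4 7-12-9 7-24 1-1 12-5 12-3 11-16 17 9 3 21 0 29 9 28 16 25 10 16 11 15 7 14 12 13-2 0-11 11-16-13-26-7-6-18-5-7-8-19 0-23-11-23-23z"/><path d="M388 163l-20 37-2 10 0 7 4 7-2 6-11 11-16 7-7 5-3 11-10 14-15 5 3 9 0 22 11 6 5 2 8-3 4-4 1-14 17-14 36-18 2-2-3-9 8-11 12-7 18-4 0-16 4-11-4-5 1-10-2-6-21-17z"/><path d="M342 64l-14 1-19 8-17 20-5 2 1 16 6 9 0 6-5 8-11 7 0 4 12 23 45-17 35 6 16 6 2-2 1-7-7-6 0-7 5-9 13-8-8-6-21-8-11-7-6-14 0-7-4-6 0-9z"/><path d="M29 218l-13 0 1 98 15-15 14 0 13 7 4 0 18-8 18-15 10-27 0-12-13-5-14-1-13 6-7 0-20-7z"/><path d="M418 262l-16 2-7 3-2 3 21 34 1 39 6 11 0 22 7 14 26-23 10-5 0-70-8-4-14 0z"/><path d="M421 119l0 4-20 25-6 6-6 0-2 8 19 9 21 17 2 6-1 10 3 4 32 10 1-85-6-4-2 4-9 7-16-8-9-9z"/><path d="M73 193l-6 9-22-8-4 0-4 5-7 19 9 18 8 5 15 5 7 0 13-6 9 0 18 6 1-9-8-12-11-25z"/><path d="M435 210l-4 0-3 10 0 16-18 4-12 7-8 11 2 8 1 2 18-6 7 0 24 26 14 0 7 3 1-45-12-1-7-6 0-8 7-16z"/><path d="M322 217l-3 0-19 18-4 4-5 18-1 12 8 4 9 9 14-4 10-14 3-11 16-9-5-10 1-4z"/>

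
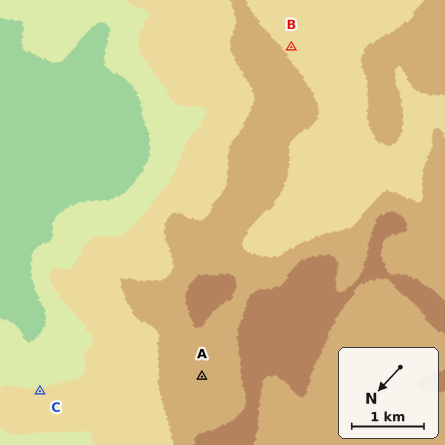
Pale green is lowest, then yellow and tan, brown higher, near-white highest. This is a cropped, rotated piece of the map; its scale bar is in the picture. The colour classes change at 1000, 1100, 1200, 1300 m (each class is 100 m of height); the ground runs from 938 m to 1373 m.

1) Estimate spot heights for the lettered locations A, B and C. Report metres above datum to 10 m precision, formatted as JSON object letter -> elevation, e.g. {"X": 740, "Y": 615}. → {"A": 1240, "B": 1170, "C": 1100}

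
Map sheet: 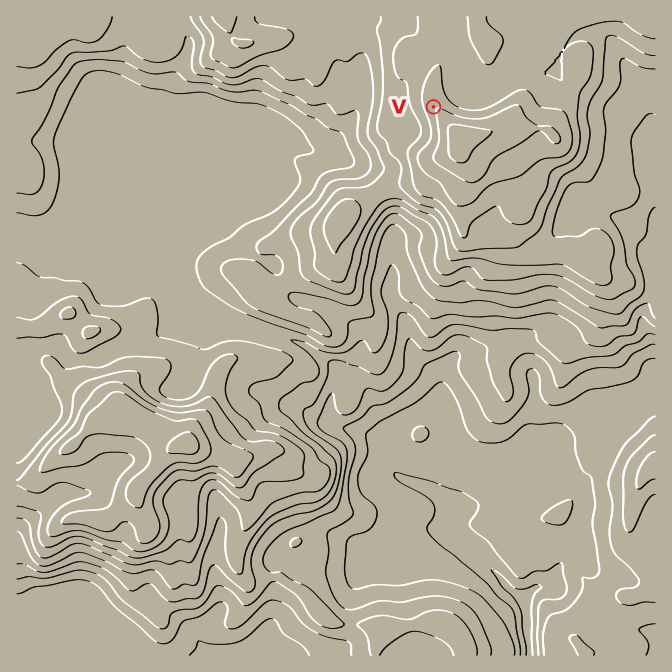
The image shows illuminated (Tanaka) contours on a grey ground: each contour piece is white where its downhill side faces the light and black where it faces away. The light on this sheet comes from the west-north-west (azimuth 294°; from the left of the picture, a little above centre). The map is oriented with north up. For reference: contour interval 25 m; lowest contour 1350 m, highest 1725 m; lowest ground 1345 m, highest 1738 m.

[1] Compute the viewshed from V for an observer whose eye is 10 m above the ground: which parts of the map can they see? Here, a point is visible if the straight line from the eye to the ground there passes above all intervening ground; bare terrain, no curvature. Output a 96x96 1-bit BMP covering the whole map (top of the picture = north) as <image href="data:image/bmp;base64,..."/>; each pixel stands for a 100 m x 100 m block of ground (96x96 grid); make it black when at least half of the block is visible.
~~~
<image width="96" height="96" href="data:image/bmp;base64,Qk2+BAAAAAAAAD4AAAAoAAAAYAAAAGAAAAABAAEAAAAAAIAEAAATCwAAEwsAAAIAAAAAAAAA////AAAAAAAAAAAAAAAAAAAAAAAAAAAAAAAAAAAAAAAAAAAAAAAAAAAAAAAAAAAAAAAAAAAAAAAAAAAAAAAAAAAAAAAAAAAAAAAAAAAAAAAAAAAAAAAAAAAAAAAAAAAAAAAAAAAAAAAAAAAAAAAAAAAAAAAAAAAAAAAAAAAAAAAAAAAAAAAAAAAAAAAAAAAAAAAAAAAAAAAAAAAAAAAAAAAAAAAAAAAAAAAAAAAAAAAAAAAAAAAAAAAAAAAAAAAAAAAAAAAAAAAAAAAAAAAAAAAAAAAAAAAAAAAAAAAAAAAAAAAAAAAAAAAAAAAAAAAAAAAAAAAAAAAAAAAAAAAAAAAAAAAAAAAAAAAAAAAAAAAAAAAAAAAAAAAAAAAAAAAAAAAAAAAAAAAAAAAAAAAAAAAAAAAAAAAAAAAAAAAAAAAAAAAAAA8AAAAAAAAAAAAAAH8AAAAAAAAAAAAAYH8AAAAAAAAAAAAB8H4AAAAAAAAAAAAf//4AAAAAAAAAAAA///wAAAAAAAAAAAP///wAAAAAAAAAAAf///gAAAAAAACAAA////AAAAAAAACAAD///8AAAAAAAADAGP//4AAAAAAAAADgH///gAAAAAAAAADgB///AAAAAAAAAADwD///AAAAAAAAAABx///PAAAAAAAAAAAD///nAAAAAAAAAAAH///nAAAAAAAAAAAD///nAAAAAAAAAACAf//gAAAAAAAAAAAAP//gAAAAAAAAAAAAG//gAAAAAAAAAAAAH//AAAHAAAAAAAAAH/+AAACAAAAAAADAP/8AAAAAAAAAAADg//4AAAAAAAAAAADx//4AAAAAAAAAAAD7//4AAAAAAAAAAAD///4AAAAAAAAAAAD///8AAAAwAAAAAAD///8AMAAwAAAAAAD///+AcABwAAAAAAD///+A+ADwAAAAAAD///+H8ADwAAAAAAD/////+AHwAAAAAAD/////+AH4AAAAAAD//////AH4AAAAAAD//////gH4AAAAAAD//////gH4AAAAAAD//////7H4AAAAAAD///////n8AAAAAAD////////8AAAAAAA////////+AAAAAAA///////v+AAAAAAA///////H/AAAAAAD///////P/gAAAAAD/////////AAAAAAD////////AAAAAAAD///////wAAAAAAAD///////AABAAAAAD//////+AAf4AAAAD//////+AA/4AAAAD//////+AB/4AAAAD///////AB/8AAAAD///////wB//8AAAD///////8B///AAAD//////x+B///AAAD//////B/B/w/gAAD/////+J/g/x/wAAD////58P/g/z/wAAD////x8f/g///wAAD///4h8f/g///wCAD//hwA+f/w////+AD//hwA///w//8/+AD//hAB///wf/8f+AD//gAB///wf/8f+AD//gAA///wP/8PuAD//gAA///4P/4H+AP//AAB///8H/wH/Af/PAAB///8H/wD///+PAAB///8P/wB//8="/>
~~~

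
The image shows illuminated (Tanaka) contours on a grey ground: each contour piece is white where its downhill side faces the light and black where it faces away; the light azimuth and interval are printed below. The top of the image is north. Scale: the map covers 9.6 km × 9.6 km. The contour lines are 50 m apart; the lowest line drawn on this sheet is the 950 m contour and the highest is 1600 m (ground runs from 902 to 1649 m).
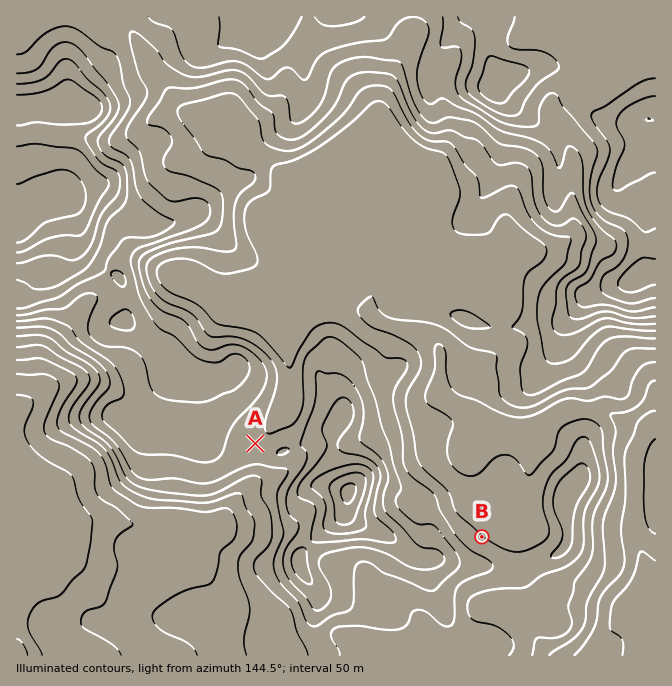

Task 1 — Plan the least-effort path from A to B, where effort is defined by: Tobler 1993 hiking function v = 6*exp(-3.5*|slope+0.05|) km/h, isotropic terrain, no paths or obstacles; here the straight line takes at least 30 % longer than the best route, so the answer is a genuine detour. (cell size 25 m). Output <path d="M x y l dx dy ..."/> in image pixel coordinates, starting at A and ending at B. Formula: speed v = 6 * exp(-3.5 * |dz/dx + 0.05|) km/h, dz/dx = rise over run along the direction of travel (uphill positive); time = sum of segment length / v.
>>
<path d="M255 443l2 2 3 2 75 0 7 3 26 0 14 7 8 8 7 13 8 9 23 11 24 24 30 15"/>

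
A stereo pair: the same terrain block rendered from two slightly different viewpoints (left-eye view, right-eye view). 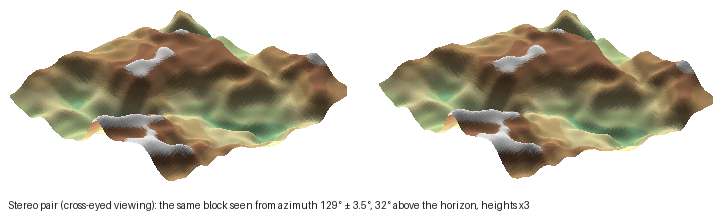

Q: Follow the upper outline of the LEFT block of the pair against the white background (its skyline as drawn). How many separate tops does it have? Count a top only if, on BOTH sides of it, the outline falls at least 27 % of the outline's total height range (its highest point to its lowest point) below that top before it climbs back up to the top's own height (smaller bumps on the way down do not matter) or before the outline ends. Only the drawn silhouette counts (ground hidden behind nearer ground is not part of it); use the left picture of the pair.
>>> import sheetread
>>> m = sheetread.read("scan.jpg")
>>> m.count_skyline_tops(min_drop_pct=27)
1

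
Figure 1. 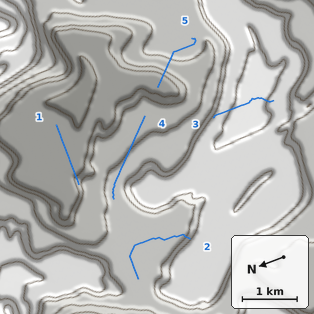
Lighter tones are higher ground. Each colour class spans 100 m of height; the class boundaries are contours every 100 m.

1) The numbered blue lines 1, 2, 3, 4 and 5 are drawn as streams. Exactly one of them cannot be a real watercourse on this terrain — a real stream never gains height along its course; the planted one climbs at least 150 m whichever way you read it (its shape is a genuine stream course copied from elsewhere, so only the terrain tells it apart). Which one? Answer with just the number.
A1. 3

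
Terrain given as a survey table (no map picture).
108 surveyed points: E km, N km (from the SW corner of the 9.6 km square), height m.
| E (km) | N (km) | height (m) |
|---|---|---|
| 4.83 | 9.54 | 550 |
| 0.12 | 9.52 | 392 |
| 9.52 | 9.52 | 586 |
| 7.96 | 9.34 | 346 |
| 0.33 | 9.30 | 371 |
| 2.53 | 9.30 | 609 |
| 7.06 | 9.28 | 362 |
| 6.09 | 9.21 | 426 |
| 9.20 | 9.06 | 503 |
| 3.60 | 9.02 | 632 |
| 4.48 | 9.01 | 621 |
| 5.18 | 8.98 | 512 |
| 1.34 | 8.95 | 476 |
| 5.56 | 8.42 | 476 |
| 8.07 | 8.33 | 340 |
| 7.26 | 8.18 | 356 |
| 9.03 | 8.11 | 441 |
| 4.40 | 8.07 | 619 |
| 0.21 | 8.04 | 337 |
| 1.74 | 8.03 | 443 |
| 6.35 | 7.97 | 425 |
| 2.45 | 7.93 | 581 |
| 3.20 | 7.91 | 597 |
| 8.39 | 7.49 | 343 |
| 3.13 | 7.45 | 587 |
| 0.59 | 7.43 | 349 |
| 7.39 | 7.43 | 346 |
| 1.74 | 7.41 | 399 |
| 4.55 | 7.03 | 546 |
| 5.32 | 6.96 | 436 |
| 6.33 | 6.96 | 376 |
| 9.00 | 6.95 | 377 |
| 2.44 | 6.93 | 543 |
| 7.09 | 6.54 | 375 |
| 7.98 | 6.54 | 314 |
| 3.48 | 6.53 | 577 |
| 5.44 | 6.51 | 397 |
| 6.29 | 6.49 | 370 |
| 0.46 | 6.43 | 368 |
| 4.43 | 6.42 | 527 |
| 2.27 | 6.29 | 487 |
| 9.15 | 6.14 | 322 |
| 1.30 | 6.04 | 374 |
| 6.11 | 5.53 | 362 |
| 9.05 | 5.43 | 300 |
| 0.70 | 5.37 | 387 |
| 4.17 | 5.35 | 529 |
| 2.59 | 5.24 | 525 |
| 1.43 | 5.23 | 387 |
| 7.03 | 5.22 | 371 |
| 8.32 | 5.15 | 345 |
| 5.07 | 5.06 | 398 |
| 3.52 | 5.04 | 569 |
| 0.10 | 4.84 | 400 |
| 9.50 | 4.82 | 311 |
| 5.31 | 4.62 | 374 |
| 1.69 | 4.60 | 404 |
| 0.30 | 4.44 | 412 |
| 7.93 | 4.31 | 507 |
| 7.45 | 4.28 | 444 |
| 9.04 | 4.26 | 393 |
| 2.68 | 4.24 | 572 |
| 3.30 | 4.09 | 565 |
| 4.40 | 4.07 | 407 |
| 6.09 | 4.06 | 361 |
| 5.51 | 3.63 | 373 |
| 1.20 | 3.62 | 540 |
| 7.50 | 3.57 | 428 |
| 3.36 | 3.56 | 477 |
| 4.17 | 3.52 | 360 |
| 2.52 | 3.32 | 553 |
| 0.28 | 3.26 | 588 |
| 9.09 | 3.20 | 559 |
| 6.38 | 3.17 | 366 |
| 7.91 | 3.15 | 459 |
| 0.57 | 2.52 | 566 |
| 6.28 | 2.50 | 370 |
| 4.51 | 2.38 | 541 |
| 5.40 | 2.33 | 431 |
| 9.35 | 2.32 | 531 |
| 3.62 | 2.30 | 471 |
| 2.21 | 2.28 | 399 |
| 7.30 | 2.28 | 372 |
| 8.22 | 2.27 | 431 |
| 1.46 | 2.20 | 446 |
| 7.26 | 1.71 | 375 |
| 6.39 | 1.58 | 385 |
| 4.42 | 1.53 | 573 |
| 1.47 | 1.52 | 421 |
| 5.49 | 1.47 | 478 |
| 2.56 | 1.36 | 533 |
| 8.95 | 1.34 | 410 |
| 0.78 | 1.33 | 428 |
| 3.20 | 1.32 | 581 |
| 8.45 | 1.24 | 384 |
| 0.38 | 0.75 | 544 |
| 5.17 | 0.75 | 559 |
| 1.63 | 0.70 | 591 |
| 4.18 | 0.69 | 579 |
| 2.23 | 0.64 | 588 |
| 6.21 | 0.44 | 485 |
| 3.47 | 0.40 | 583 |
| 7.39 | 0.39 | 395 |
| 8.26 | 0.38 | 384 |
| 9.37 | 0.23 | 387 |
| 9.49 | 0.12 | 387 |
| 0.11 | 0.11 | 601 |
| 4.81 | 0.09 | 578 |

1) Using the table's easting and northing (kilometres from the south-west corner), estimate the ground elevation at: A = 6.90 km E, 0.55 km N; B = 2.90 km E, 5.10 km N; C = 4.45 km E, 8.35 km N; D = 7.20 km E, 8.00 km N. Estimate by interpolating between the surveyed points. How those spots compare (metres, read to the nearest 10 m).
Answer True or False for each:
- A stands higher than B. False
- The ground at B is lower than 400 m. False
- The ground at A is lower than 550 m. True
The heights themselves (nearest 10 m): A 410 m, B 570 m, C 630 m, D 380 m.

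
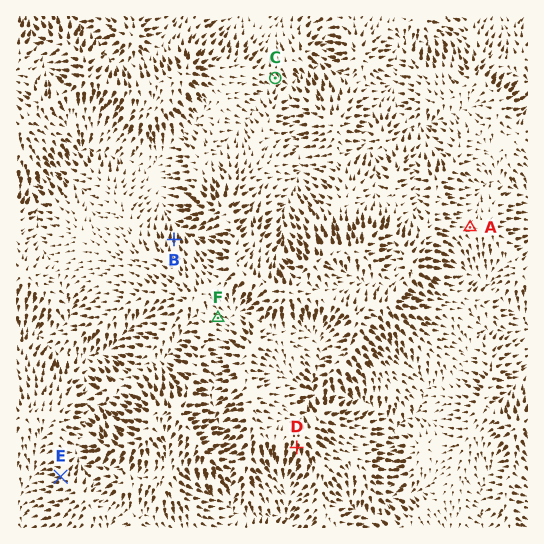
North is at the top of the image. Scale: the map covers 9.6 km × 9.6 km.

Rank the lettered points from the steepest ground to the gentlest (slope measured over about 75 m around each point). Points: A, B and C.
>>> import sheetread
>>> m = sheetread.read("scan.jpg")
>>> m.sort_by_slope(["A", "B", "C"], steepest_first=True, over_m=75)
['B', 'C', 'A']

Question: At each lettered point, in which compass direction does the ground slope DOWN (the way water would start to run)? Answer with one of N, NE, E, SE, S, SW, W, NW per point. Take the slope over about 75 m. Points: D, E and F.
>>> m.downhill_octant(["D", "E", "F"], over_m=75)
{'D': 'S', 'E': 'W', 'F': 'E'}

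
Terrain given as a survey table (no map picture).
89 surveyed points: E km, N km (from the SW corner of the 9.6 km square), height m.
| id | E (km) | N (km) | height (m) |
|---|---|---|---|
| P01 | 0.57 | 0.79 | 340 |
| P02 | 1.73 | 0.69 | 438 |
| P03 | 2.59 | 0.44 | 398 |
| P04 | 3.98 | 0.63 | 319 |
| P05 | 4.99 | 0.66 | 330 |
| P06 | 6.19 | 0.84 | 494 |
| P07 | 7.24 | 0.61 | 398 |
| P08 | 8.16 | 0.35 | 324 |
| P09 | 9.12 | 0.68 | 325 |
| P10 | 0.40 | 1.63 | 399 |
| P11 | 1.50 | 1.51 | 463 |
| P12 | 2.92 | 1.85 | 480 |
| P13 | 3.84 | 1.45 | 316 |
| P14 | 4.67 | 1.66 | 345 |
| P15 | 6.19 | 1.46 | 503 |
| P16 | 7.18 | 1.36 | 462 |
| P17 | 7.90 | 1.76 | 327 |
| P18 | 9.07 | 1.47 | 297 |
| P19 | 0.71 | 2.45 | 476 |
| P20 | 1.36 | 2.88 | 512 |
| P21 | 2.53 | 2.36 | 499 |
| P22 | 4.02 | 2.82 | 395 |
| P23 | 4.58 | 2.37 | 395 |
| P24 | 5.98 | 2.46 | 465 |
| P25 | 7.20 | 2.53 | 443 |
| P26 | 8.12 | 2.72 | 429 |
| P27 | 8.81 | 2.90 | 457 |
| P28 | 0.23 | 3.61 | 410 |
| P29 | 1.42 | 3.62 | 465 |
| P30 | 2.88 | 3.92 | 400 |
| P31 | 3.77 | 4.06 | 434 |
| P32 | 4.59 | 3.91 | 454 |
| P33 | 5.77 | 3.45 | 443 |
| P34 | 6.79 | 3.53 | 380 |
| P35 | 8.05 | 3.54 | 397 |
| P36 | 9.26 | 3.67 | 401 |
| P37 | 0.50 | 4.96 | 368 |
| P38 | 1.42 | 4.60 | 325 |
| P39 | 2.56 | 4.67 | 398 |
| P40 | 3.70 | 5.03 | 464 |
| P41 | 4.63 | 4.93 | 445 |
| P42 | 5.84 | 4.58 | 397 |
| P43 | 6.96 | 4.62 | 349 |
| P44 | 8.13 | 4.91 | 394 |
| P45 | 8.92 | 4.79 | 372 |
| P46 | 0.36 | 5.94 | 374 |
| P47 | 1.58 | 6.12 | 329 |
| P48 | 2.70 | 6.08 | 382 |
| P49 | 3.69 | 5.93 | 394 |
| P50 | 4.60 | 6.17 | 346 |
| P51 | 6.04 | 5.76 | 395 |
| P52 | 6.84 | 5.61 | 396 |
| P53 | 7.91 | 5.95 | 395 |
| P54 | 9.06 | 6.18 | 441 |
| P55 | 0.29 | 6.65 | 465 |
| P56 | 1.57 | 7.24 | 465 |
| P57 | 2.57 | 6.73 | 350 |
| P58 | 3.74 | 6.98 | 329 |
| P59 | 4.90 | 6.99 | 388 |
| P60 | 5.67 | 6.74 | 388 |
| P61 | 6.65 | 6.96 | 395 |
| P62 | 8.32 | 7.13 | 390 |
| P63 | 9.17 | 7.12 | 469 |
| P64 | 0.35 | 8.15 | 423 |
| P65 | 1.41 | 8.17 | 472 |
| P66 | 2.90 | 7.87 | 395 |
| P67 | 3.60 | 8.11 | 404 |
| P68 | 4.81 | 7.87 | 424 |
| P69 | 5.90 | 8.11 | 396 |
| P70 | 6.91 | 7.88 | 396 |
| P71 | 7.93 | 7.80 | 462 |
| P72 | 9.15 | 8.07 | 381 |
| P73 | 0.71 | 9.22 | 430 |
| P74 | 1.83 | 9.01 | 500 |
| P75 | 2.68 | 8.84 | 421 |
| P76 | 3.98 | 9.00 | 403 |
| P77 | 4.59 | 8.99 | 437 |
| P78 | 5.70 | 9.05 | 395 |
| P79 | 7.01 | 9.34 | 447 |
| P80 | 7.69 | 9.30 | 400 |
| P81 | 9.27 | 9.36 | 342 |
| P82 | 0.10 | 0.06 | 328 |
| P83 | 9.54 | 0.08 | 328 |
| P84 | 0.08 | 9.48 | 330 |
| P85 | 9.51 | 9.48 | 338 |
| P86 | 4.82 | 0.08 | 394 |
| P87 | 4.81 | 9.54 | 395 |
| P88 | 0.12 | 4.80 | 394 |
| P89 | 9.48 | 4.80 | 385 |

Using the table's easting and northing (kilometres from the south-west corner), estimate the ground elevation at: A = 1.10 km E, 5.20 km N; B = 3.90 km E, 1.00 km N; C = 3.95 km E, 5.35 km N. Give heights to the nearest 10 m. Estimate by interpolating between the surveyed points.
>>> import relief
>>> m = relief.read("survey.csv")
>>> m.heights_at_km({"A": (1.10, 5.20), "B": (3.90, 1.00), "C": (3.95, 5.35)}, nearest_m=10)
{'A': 340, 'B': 310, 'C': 410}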